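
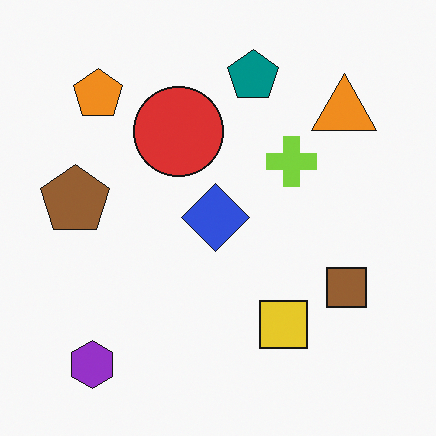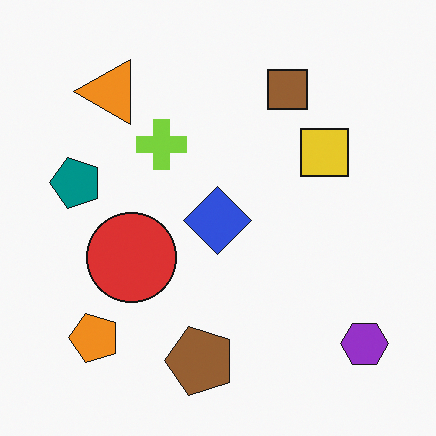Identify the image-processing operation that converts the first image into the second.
The transformation is: rotated 90° counter-clockwise.

The purple hexagon sits in the bottom-left of the first image and the bottom-right of the second — consistent with a whole-image 90° counter-clockwise rotation.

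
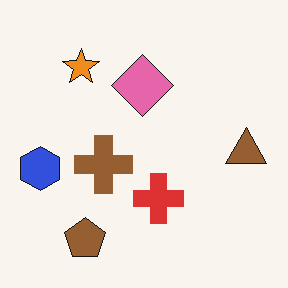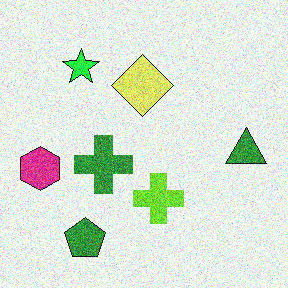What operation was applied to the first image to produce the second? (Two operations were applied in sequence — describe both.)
The second image is the first hue-shifted through roughly a third of the color wheel, then degraded with heavy additive noise.

Every shape's color has rotated by the same amount around the hue wheel — a uniform hue shift. Random speckle covers the whole image, including the flat background.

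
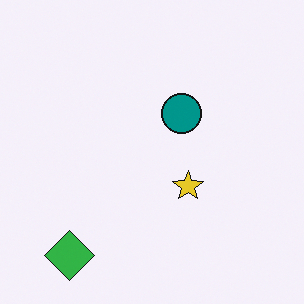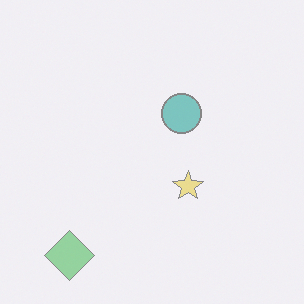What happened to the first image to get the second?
Washed out (contrast reduced).

Tones are pushed toward mid-grey across the whole image — a global contrast change.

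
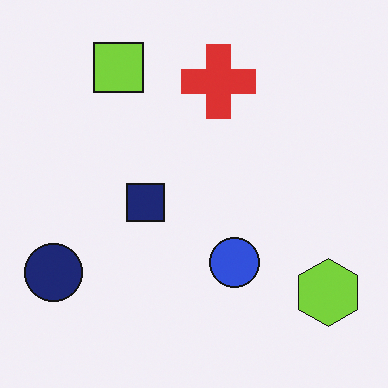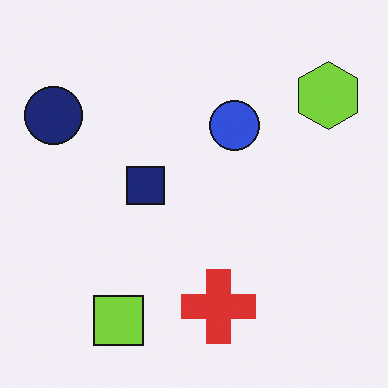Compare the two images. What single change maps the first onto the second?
It was flipped vertically (top ↔ bottom).

The lime square is in the top-left of the first image and the bottom-left of the second — shapes on opposite sides of the horizontal midline have swapped in a mirror flip.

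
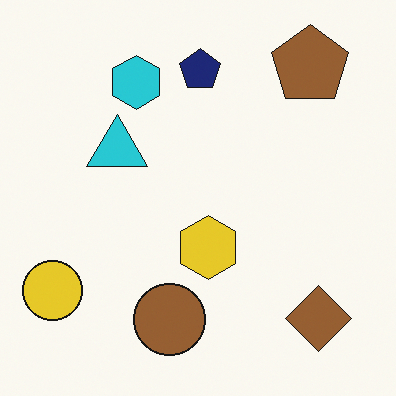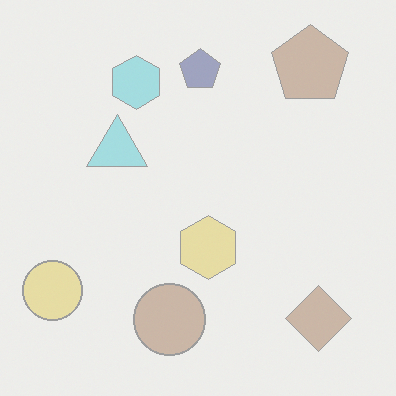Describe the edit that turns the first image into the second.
The image was washed out (contrast reduced).

Tones are pushed toward mid-grey across the whole image — a global contrast change.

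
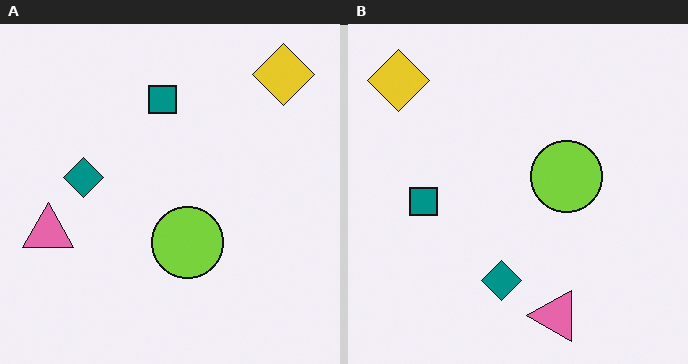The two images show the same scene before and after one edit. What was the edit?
The right (B) image is the left (A) rotated 90° counter-clockwise.

The yellow diamond sits in the top-right of the left (A) image and the top-left of the right (B) — consistent with a whole-image 90° counter-clockwise rotation.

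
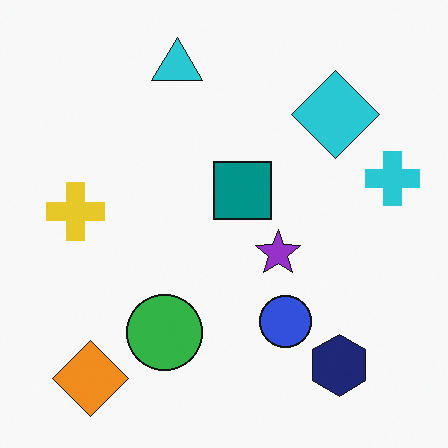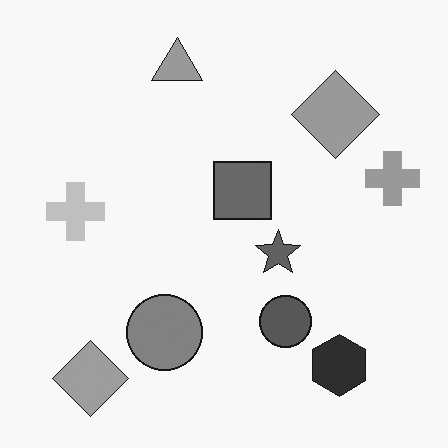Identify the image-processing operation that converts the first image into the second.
This is the original image converted to grayscale.

All color is removed — every shape is now a shade of grey.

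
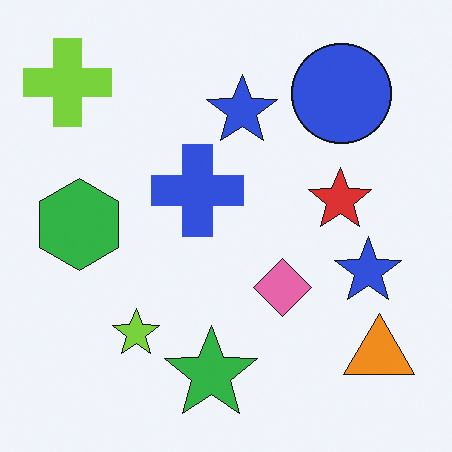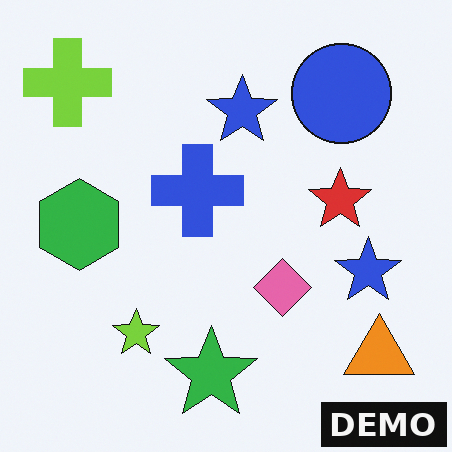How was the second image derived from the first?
Watermarked with the text "DEMO" in the lower-right corner.

A dark label reading "DEMO" appears in the lower-right corner.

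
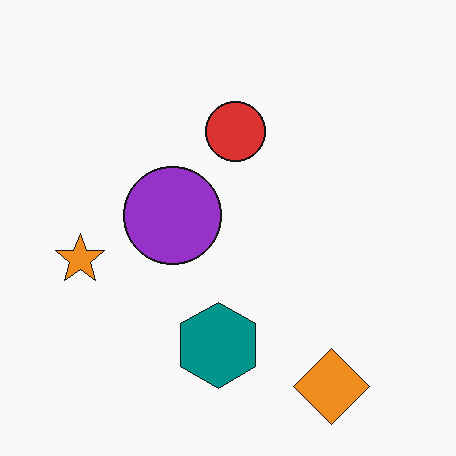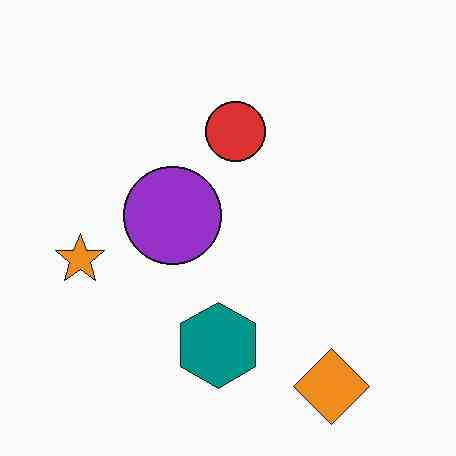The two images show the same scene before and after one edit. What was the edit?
JPEG-compressed with visible artifacts.

Blocky 8×8 compression artifacts appear around shape edges and the flat background shows ringing — characteristic JPEG degradation.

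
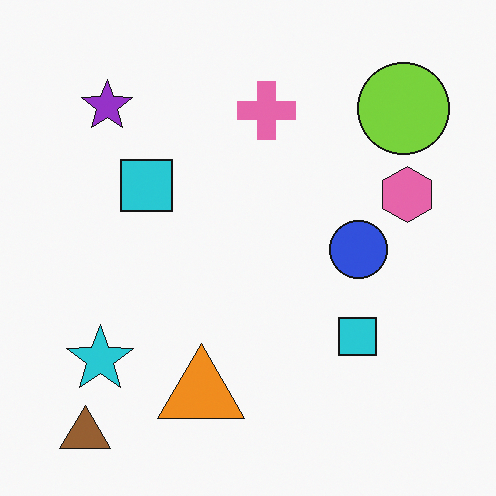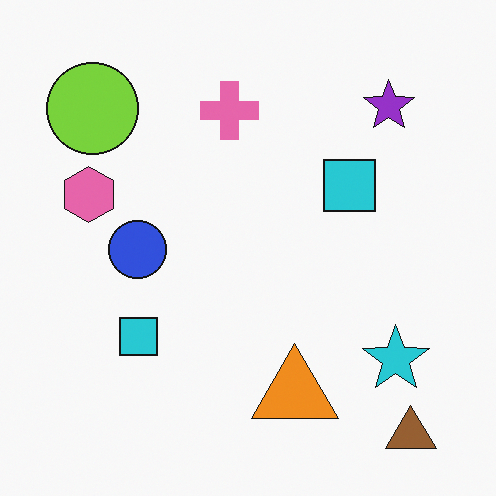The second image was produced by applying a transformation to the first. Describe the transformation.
This is the original image flipped horizontally (left ↔ right).

The brown triangle is in the bottom-left of the first image and the bottom-right of the second — shapes on opposite sides of the vertical midline have swapped in a mirror flip.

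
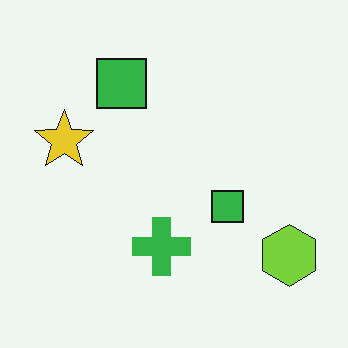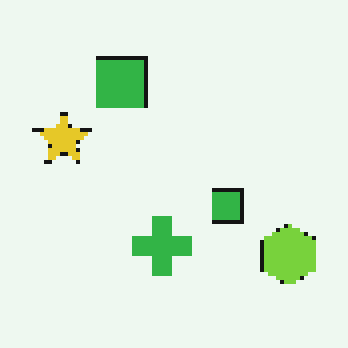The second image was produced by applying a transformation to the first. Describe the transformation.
The image was mildly pixelated.

Shapes are reduced to large square blocks; fine edges and outlines are lost — a downscale-then-upscale (mosaic) effect.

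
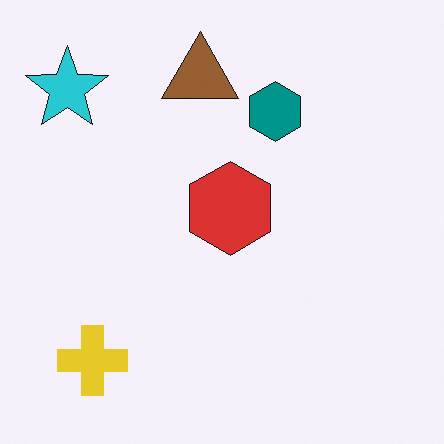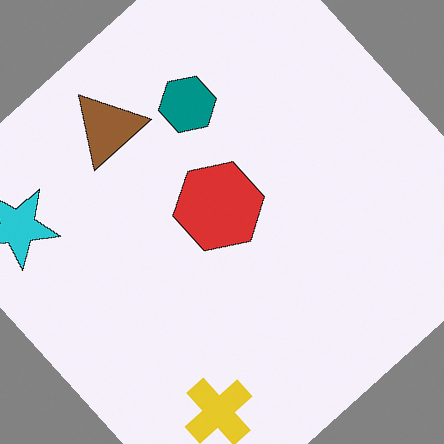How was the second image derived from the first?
The image was rotated counter-clockwise by a large amount — several tens of degrees.

Every shape is tilted by the same angle and the image corners show triangular fill wedges — a whole-image rotation by a non-right angle.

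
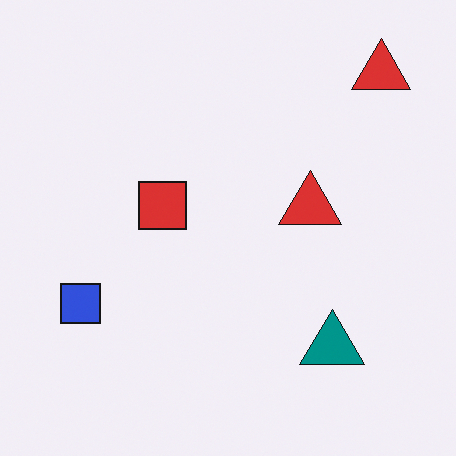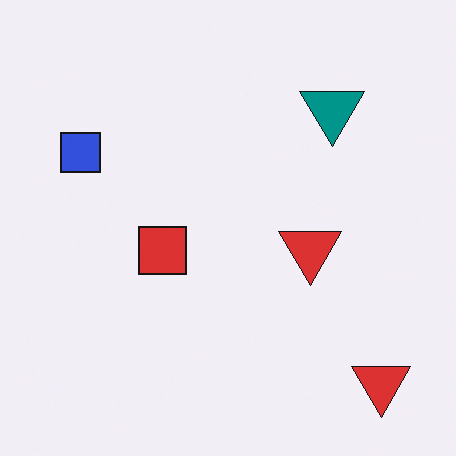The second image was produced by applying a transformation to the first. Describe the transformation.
The transformation is: flipped vertically (top ↔ bottom).

The teal triangle is in the bottom-right of the first image and the top-right of the second — shapes on opposite sides of the horizontal midline have swapped in a mirror flip.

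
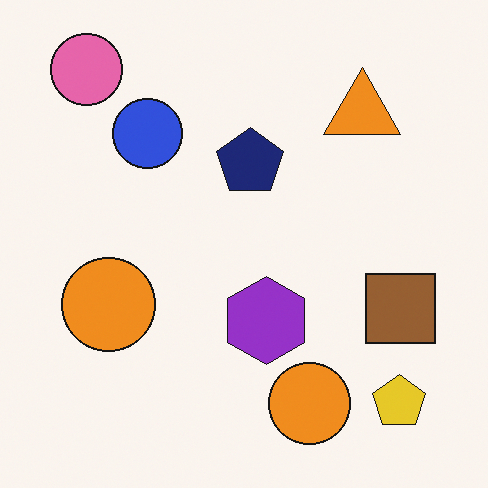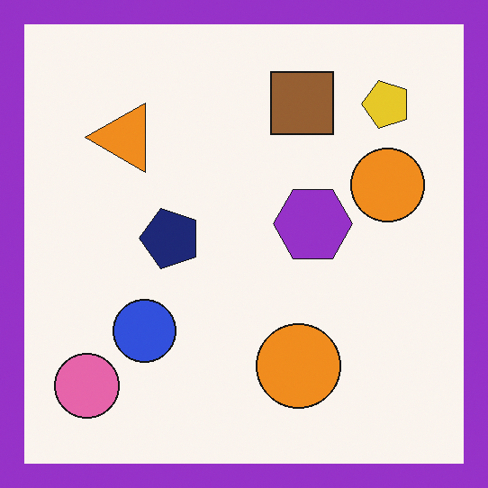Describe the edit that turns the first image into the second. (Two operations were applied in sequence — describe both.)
The second image is the first rotated 90° counter-clockwise, then framed with a purple border.

The pink circle sits in the top-left of the first image and the bottom-left of the second — consistent with a whole-image 90° counter-clockwise rotation. A solid purple frame runs around the edge of the second image, with the content slightly shrunk inside it.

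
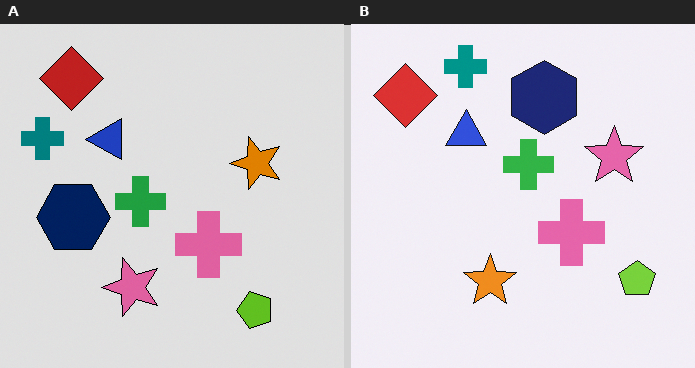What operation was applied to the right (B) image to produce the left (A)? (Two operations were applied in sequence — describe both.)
Transposed (reflected across the top-left ↔ bottom-right diagonal), then moderately posterized.

Shapes have swapped their row and column positions — what was in the top-right is now in the bottom-left — a diagonal reflection. Each flat color has snapped to a coarser quantized level — most visibly, the near-white background has dropped to a flat grey.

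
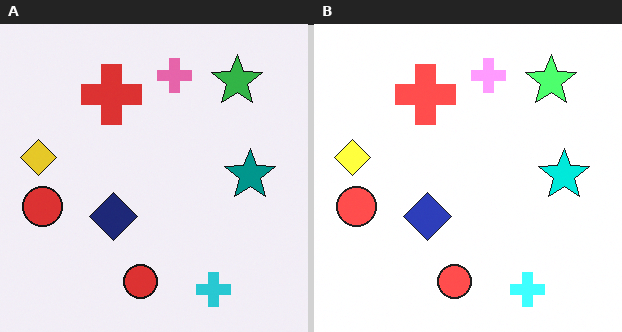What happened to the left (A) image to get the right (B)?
This is the original image substantially brightened.

Every pixel — background and shapes alike — is uniformly brightened.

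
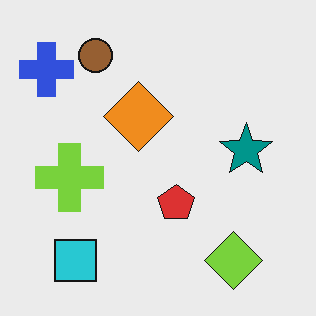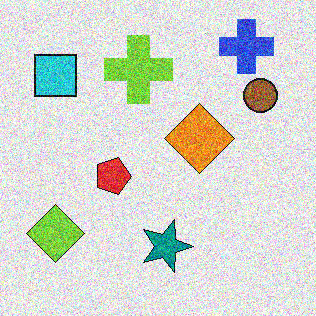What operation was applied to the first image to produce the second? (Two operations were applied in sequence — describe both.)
This is the original image rotated 90° clockwise, then degraded with a thick layer of grain.

The blue cross sits in the top-left of the first image and the top-right of the second — consistent with a whole-image 90° clockwise rotation. Random speckle covers the whole image, including the flat background.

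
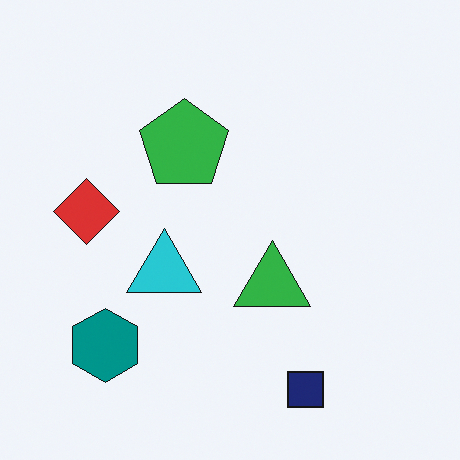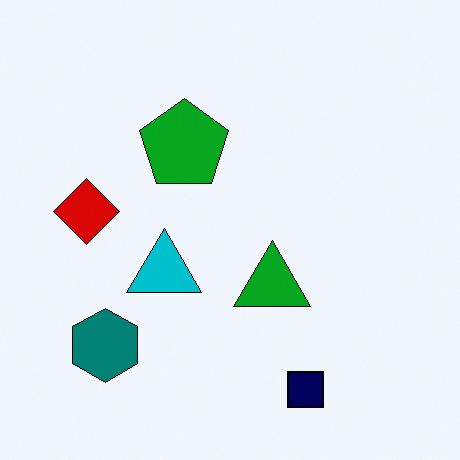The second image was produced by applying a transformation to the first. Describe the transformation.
The transformation is: given slightly increased contrast.

Tones are pushed away from mid-grey across the whole image — a global contrast change.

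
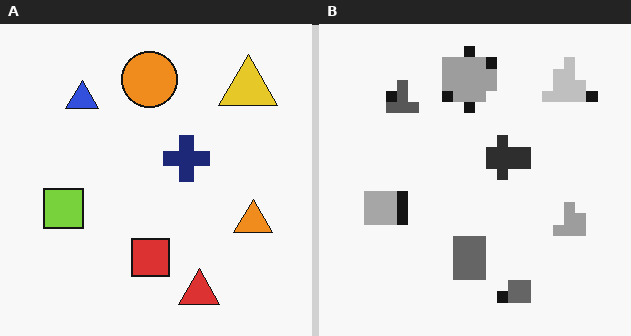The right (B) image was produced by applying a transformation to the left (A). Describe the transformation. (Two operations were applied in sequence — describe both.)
It was converted to grayscale, then heavily pixelated into large blocks.

All color is removed — every shape is now a shade of grey. Shapes are reduced to large square blocks; fine edges and outlines are lost — a downscale-then-upscale (mosaic) effect.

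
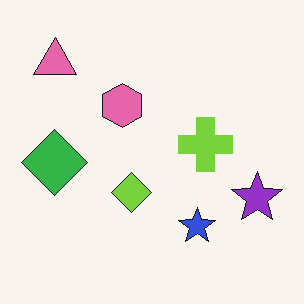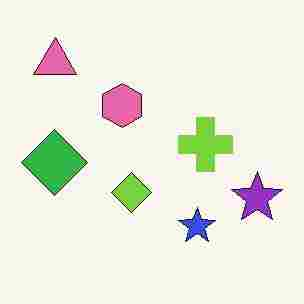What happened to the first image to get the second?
Degraded with heavy JPEG compression.

Blocky 8×8 compression artifacts appear around shape edges and the flat background shows ringing — characteristic JPEG degradation.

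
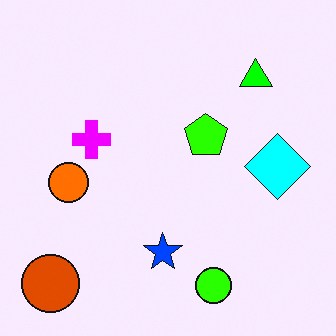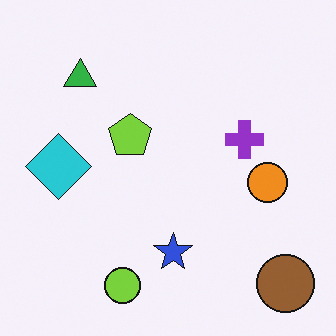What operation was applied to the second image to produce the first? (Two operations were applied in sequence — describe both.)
Flipped horizontally (left ↔ right), then heavily oversaturated.

The brown circle is in the bottom-right of the second image and the bottom-left of the first — shapes on opposite sides of the vertical midline have swapped in a mirror flip. All colors are more vivid — a global saturation change.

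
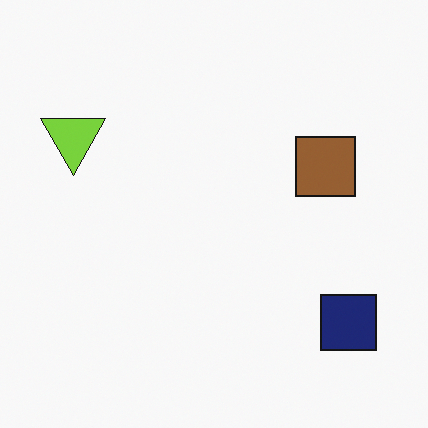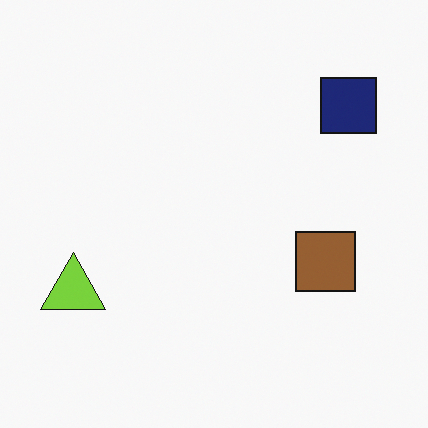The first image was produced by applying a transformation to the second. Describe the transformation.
The image was flipped vertically (top ↔ bottom).

The navy square is in the top-right of the second image and the bottom-right of the first — shapes on opposite sides of the horizontal midline have swapped in a mirror flip.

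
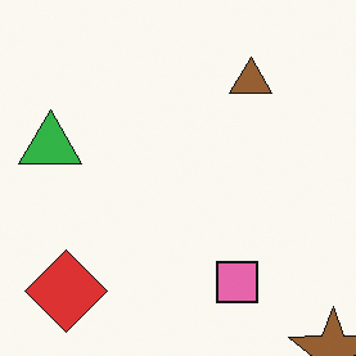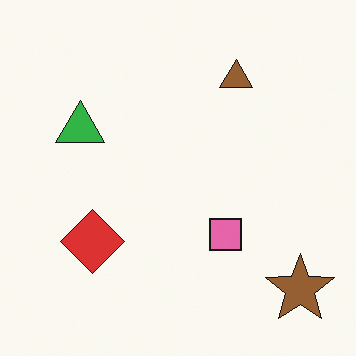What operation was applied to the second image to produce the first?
It was cropped slightly and scaled back up.

The visible shapes are larger and the field of view is narrower; shapes near the original edges may be partly or wholly outside the frame — a crop-and-rescale.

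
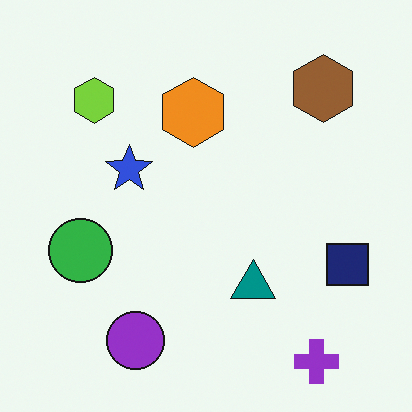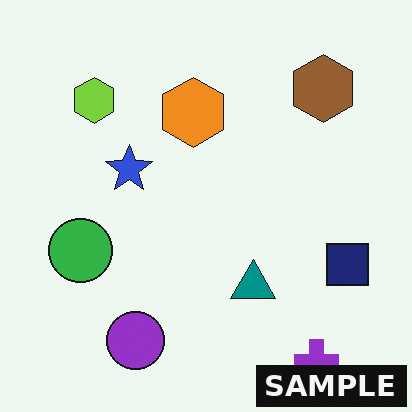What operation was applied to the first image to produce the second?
The second image is the first watermarked with the text "SAMPLE" in the lower-right corner.

A dark label reading "SAMPLE" appears in the lower-right corner.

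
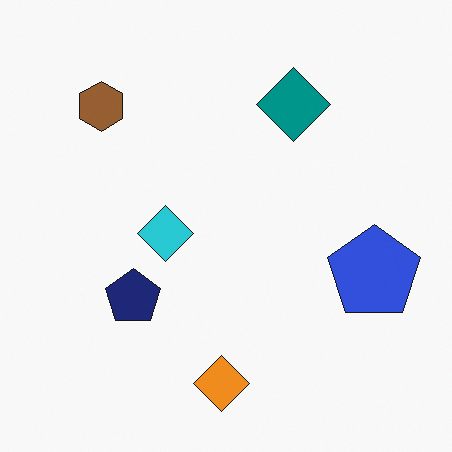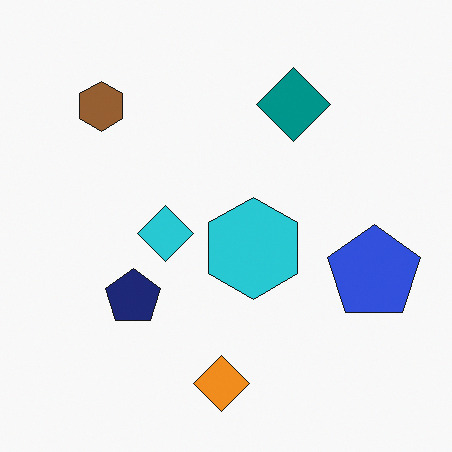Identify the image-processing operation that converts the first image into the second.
It was overlaid with an additional cyan hexagon.

A cyan hexagon appears in the second image that is absent from the first.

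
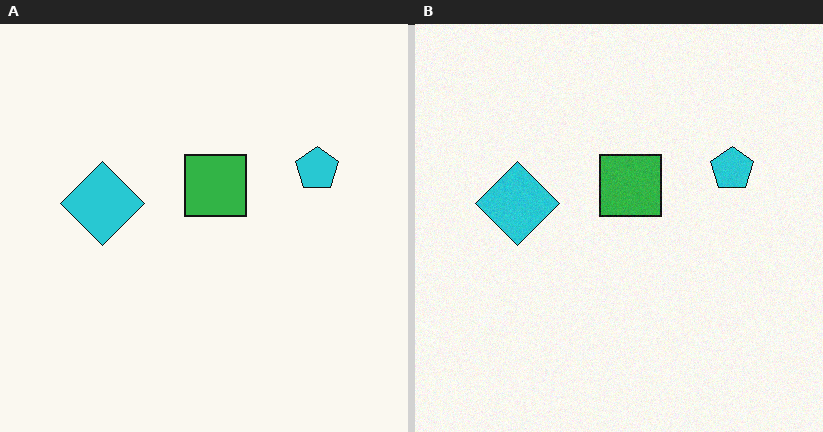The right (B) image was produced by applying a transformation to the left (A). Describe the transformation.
The right (B) image is the left (A) degraded with light additive noise.

Random speckle covers the whole image, including the flat background.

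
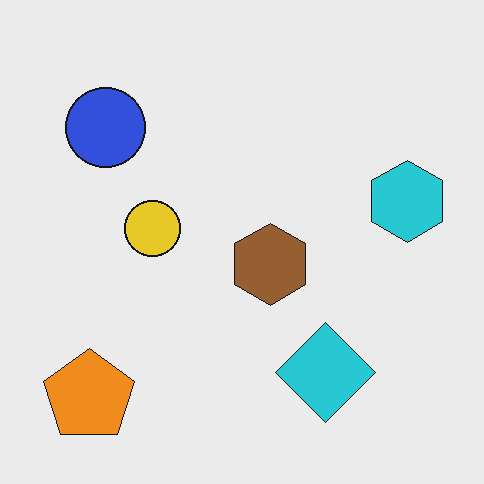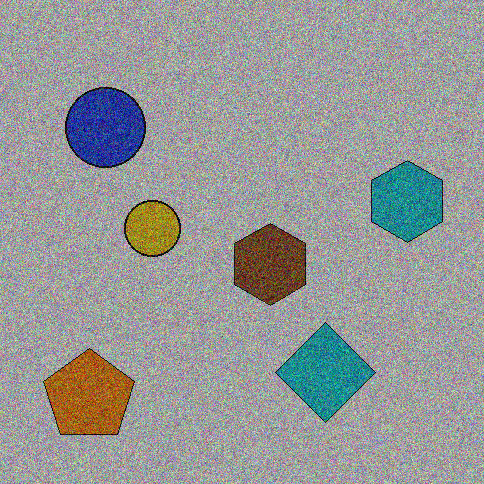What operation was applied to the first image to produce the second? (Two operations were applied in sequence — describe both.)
The image was noticeably darkened, then degraded with heavy additive noise.

Every pixel — background and shapes alike — is uniformly darkened. Random speckle covers the whole image, including the flat background.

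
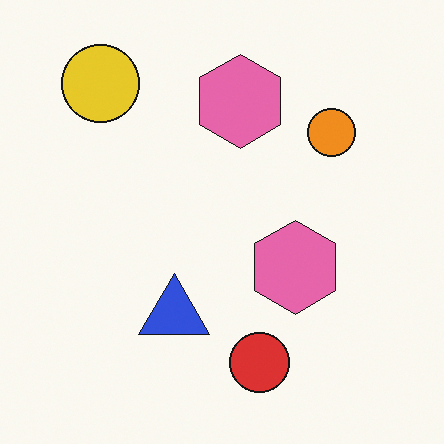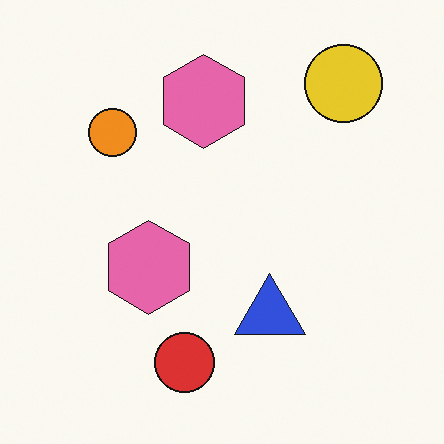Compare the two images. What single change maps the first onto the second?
The transformation is: flipped horizontally (left ↔ right).

The yellow circle is in the top-left of the first image and the top-right of the second — shapes on opposite sides of the vertical midline have swapped in a mirror flip.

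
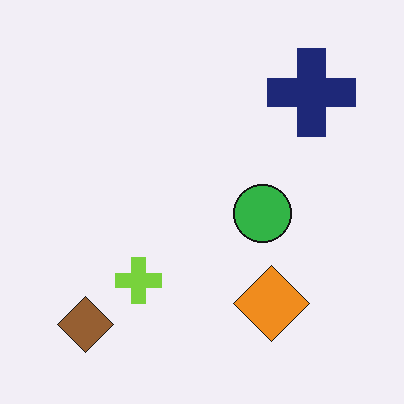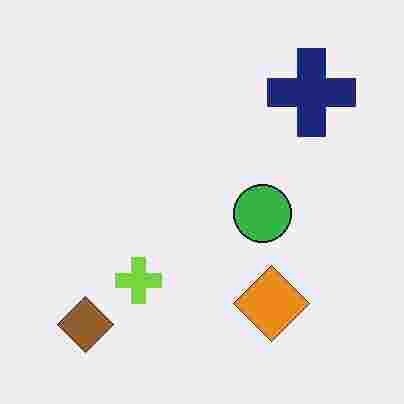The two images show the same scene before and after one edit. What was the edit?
The image was degraded with heavy JPEG compression.

Blocky 8×8 compression artifacts appear around shape edges and the flat background shows ringing — characteristic JPEG degradation.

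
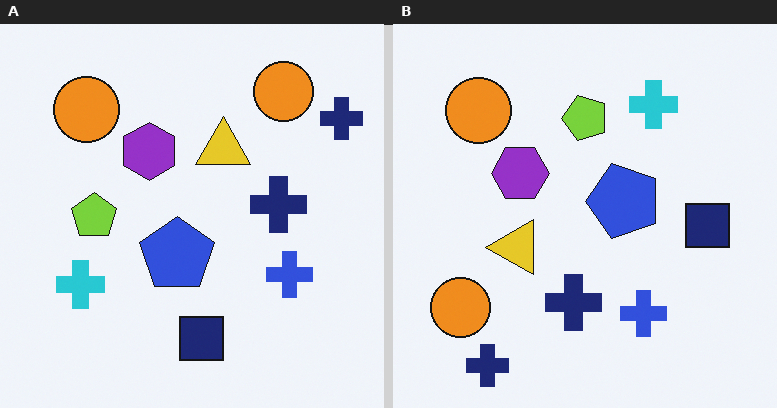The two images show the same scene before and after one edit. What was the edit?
The right (B) image is the left (A) transposed (reflected across the top-left ↔ bottom-right diagonal).

Shapes have swapped their row and column positions — what was in the top-right is now in the bottom-left — a diagonal reflection.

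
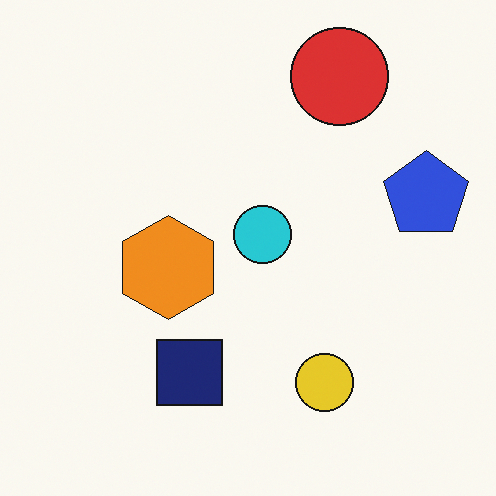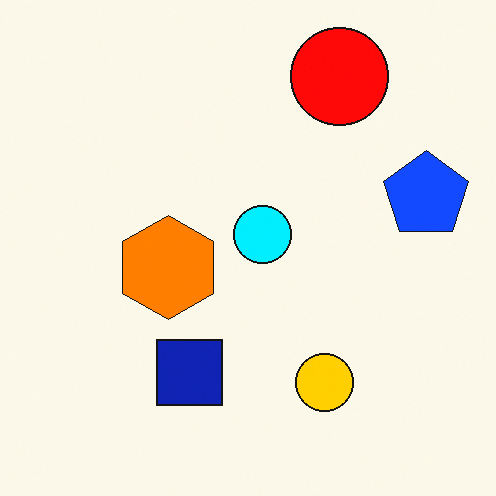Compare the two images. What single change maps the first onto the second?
It was made much more vivid (saturation change).

All colors are more vivid — a global saturation change.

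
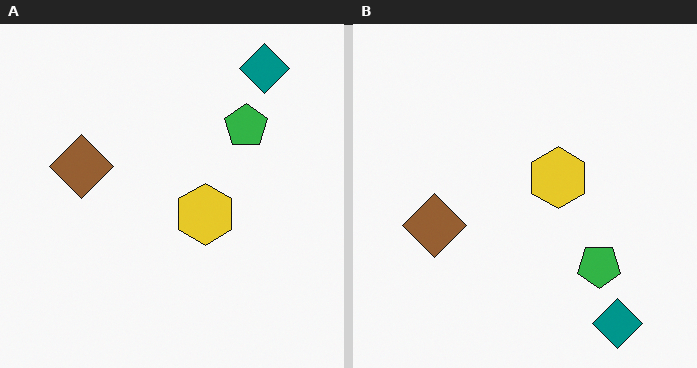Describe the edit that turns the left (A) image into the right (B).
The image was flipped vertically (top ↔ bottom).

The teal diamond is in the top-right of the left (A) image and the bottom-right of the right (B) — shapes on opposite sides of the horizontal midline have swapped in a mirror flip.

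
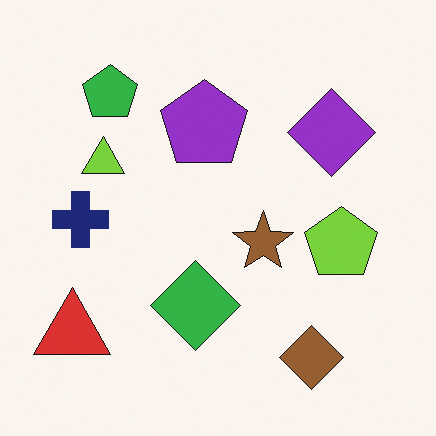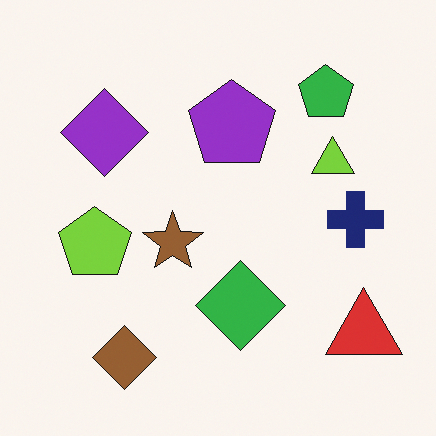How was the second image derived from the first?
This is the original image flipped horizontally (left ↔ right).

The red triangle is in the bottom-left of the first image and the bottom-right of the second — shapes on opposite sides of the vertical midline have swapped in a mirror flip.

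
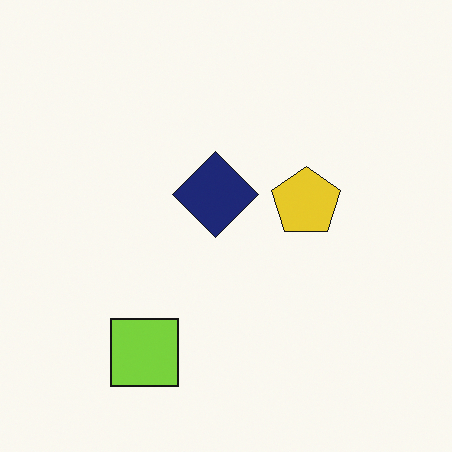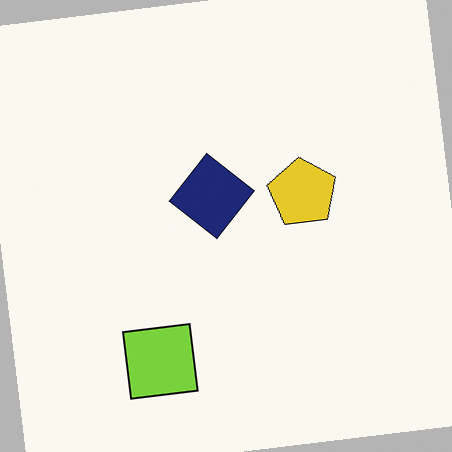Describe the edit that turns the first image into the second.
It was rotated counter-clockwise by a few degrees.

Every shape is tilted by the same angle and the image corners show triangular fill wedges — a whole-image rotation by a non-right angle.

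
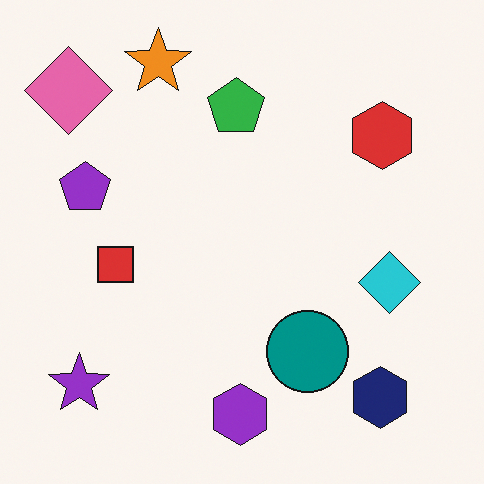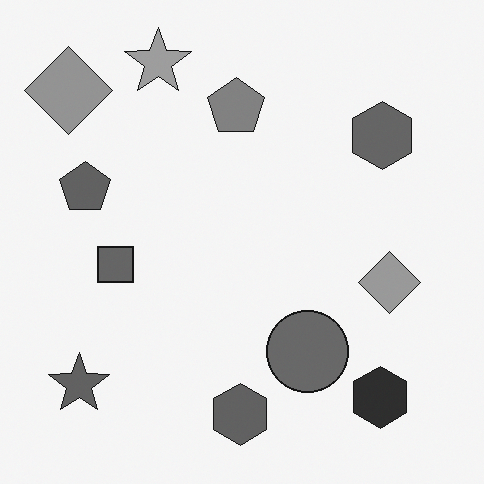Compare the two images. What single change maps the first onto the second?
It was converted to grayscale.

All color is removed — every shape is now a shade of grey.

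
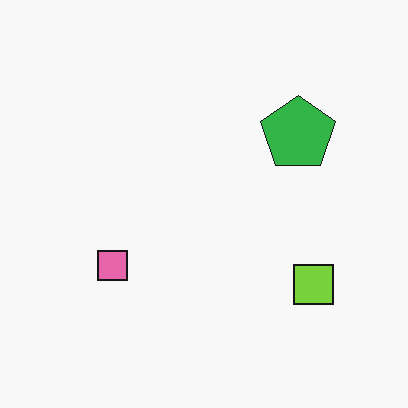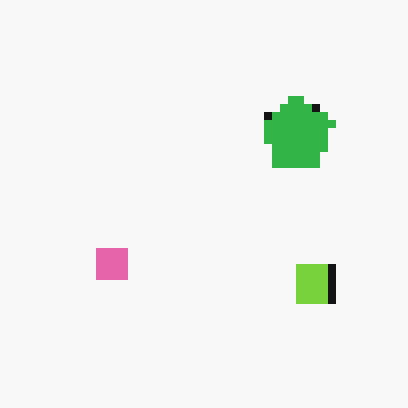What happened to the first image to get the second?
This is the original image moderately pixelated.

Shapes are reduced to large square blocks; fine edges and outlines are lost — a downscale-then-upscale (mosaic) effect.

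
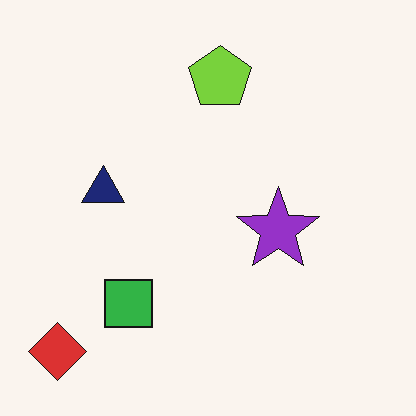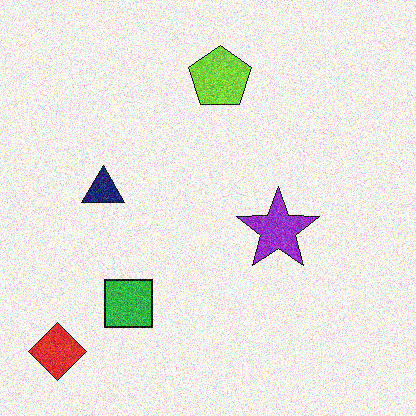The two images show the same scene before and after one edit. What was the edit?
The second image is the first degraded with visible gaussian noise.

Random speckle covers the whole image, including the flat background.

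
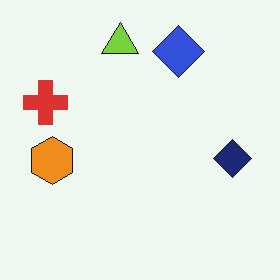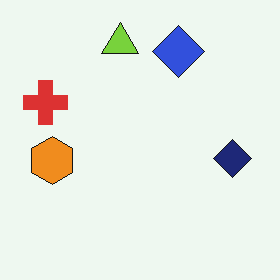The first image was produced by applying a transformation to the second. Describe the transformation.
JPEG-compressed with visible artifacts.

Blocky 8×8 compression artifacts appear around shape edges and the flat background shows ringing — characteristic JPEG degradation.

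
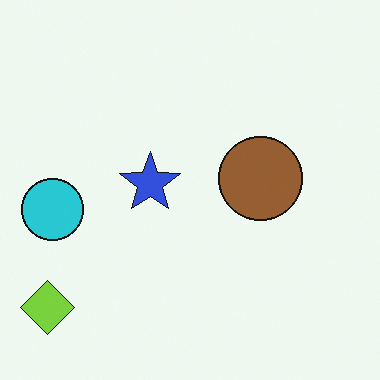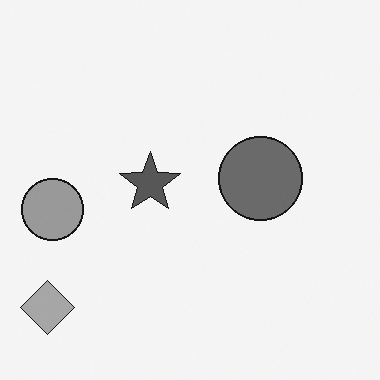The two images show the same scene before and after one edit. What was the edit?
The transformation is: converted to grayscale.

All color is removed — every shape is now a shade of grey.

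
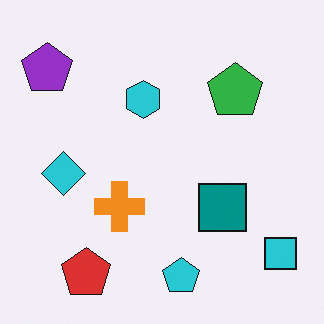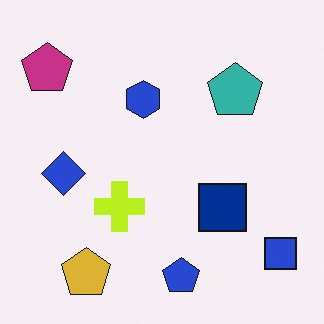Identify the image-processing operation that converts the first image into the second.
Hue-shifted slightly.

Every shape's color has rotated by the same amount around the hue wheel — a uniform hue shift.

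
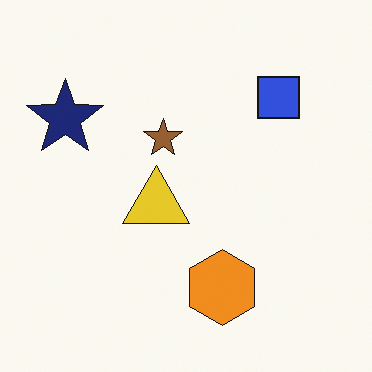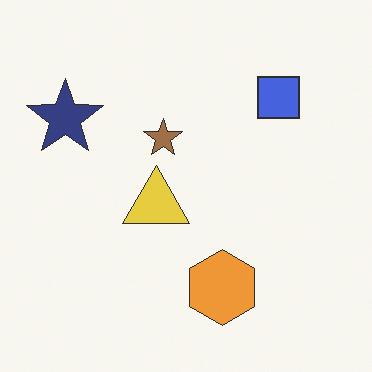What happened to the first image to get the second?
The transformation is: given slightly reduced contrast.

Tones are pushed toward mid-grey across the whole image — a global contrast change.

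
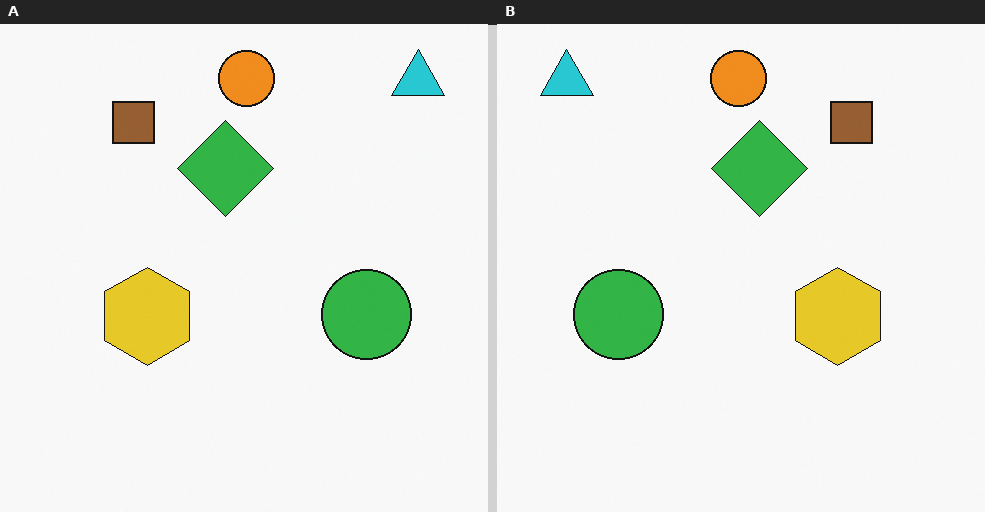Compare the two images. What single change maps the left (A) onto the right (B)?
This is the original image flipped horizontally (left ↔ right).

The cyan triangle is in the top-right of the left (A) image and the top-left of the right (B) — shapes on opposite sides of the vertical midline have swapped in a mirror flip.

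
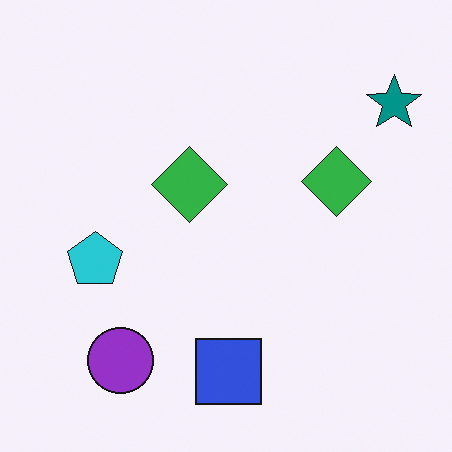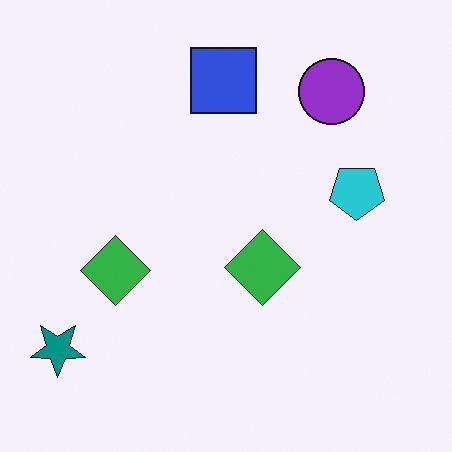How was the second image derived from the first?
The image was rotated 180°.

The teal star sits in the top-right of the first image and the bottom-left of the second — consistent with a whole-image 180° rotation.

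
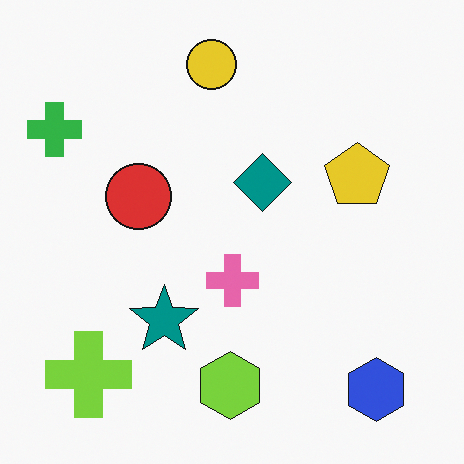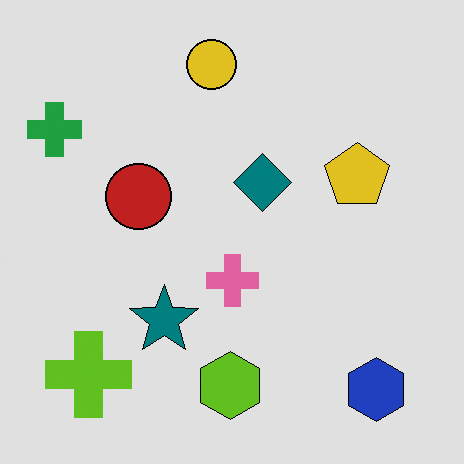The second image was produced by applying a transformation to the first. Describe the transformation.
It was moderately posterized.

Each flat color has snapped to a coarser quantized level — most visibly, the near-white background has dropped to a flat grey.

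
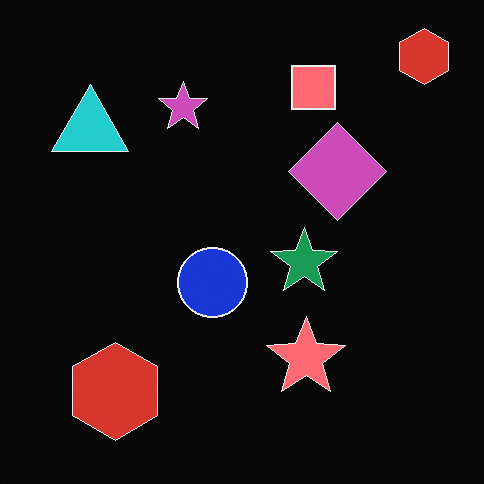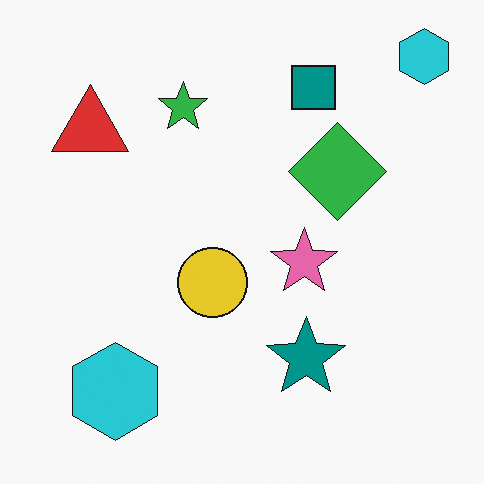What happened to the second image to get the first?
The transformation is: color-inverted (negative).

The light background has become dark and every shape's color is its complement — a photographic negative.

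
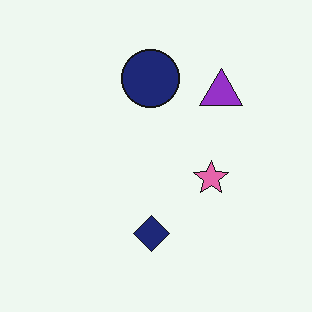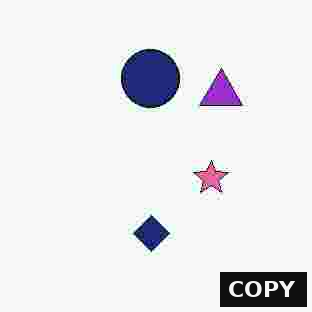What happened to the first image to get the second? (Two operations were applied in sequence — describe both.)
Heavily JPEG-compressed with obvious blocking artifacts, then watermarked with the text "COPY" in the lower-right corner.

Blocky 8×8 compression artifacts appear around shape edges and the flat background shows ringing — characteristic JPEG degradation. A dark label reading "COPY" appears in the lower-right corner.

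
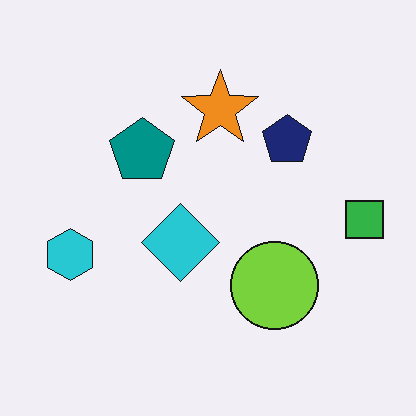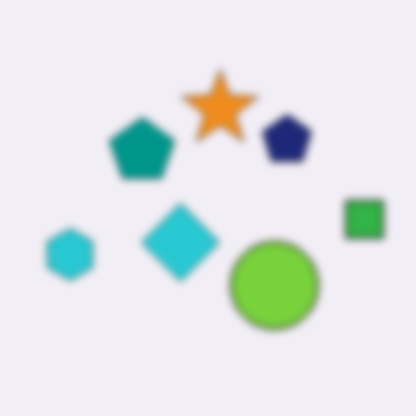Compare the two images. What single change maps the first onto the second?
The second image is the first noticeably gaussian-blurred.

Shape edges and outlines are uniformly softened across the whole image.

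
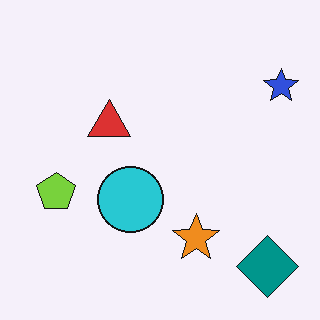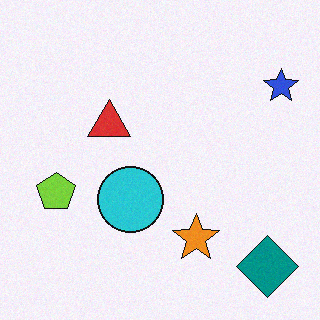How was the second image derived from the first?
Degraded with light additive noise.

Random speckle covers the whole image, including the flat background.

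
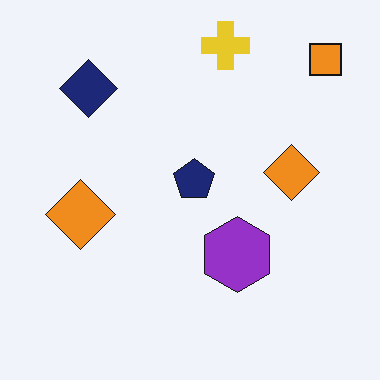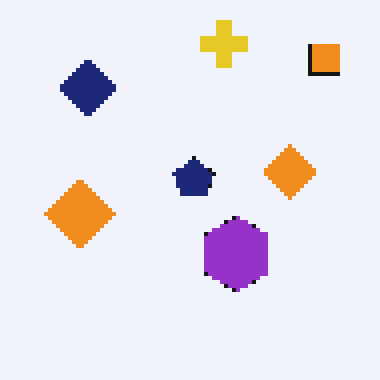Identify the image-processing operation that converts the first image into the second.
This is the original image mildly pixelated.

Shapes are reduced to large square blocks; fine edges and outlines are lost — a downscale-then-upscale (mosaic) effect.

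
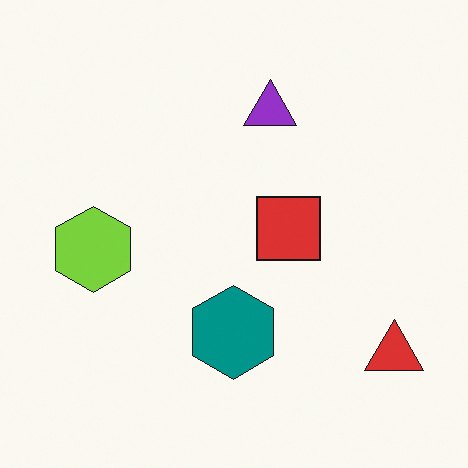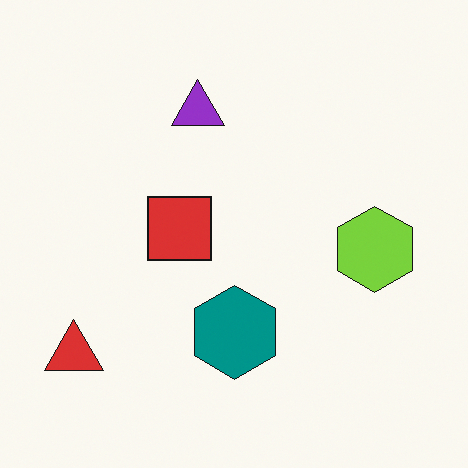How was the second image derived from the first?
Flipped horizontally (left ↔ right).

The red triangle is in the bottom-right of the first image and the bottom-left of the second — shapes on opposite sides of the vertical midline have swapped in a mirror flip.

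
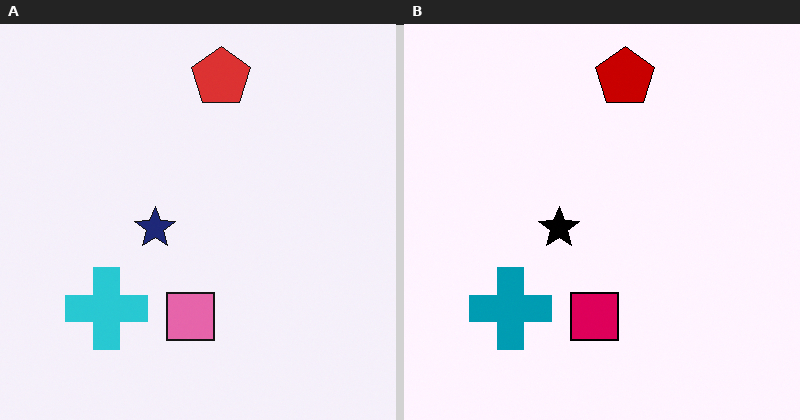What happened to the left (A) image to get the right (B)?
The right (B) image is the left (A) given much higher contrast.

Tones are pushed away from mid-grey across the whole image — a global contrast change.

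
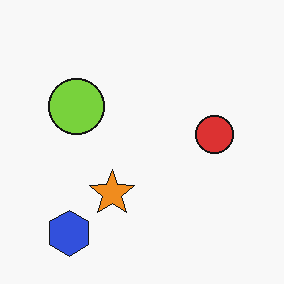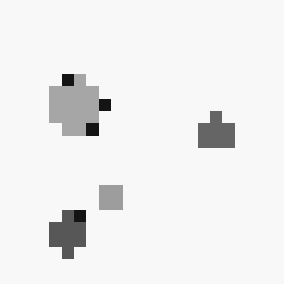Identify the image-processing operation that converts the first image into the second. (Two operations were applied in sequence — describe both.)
Converted to grayscale, then heavily pixelated into large blocks.

All color is removed — every shape is now a shade of grey. Shapes are reduced to large square blocks; fine edges and outlines are lost — a downscale-then-upscale (mosaic) effect.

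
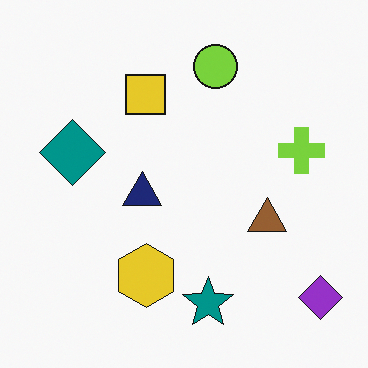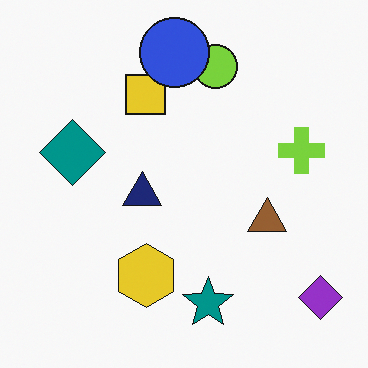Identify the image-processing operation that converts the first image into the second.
It was overlaid with an additional blue circle.

A blue circle appears in the second image that is absent from the first.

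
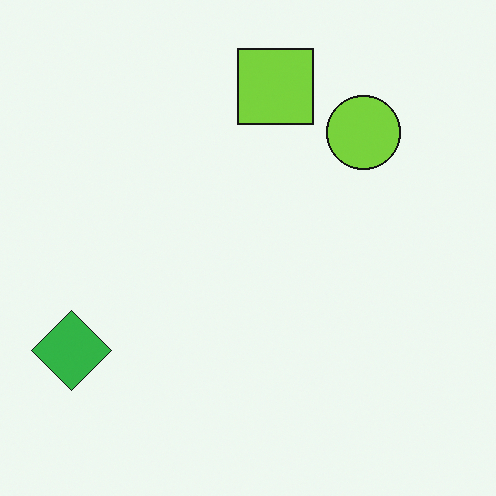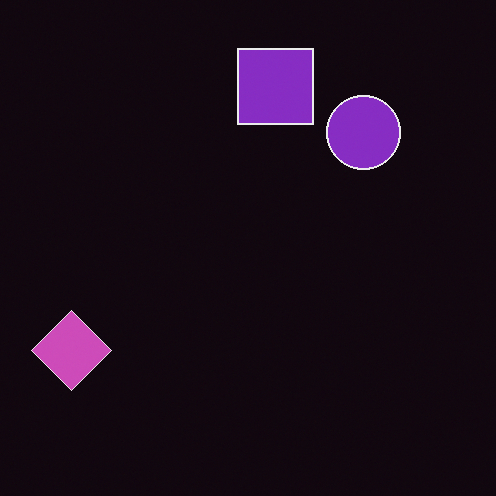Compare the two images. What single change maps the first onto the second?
This is the original image color-inverted (negative).

The light background has become dark and every shape's color is its complement — a photographic negative.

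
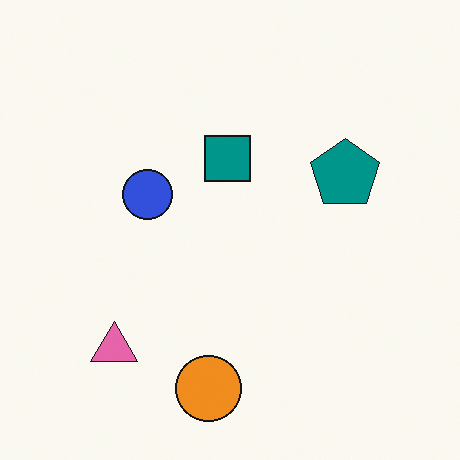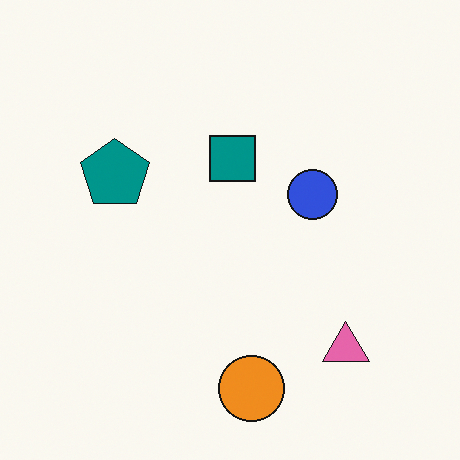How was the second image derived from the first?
The transformation is: flipped horizontally (left ↔ right).

The pink triangle is in the bottom-left of the first image and the bottom-right of the second — shapes on opposite sides of the vertical midline have swapped in a mirror flip.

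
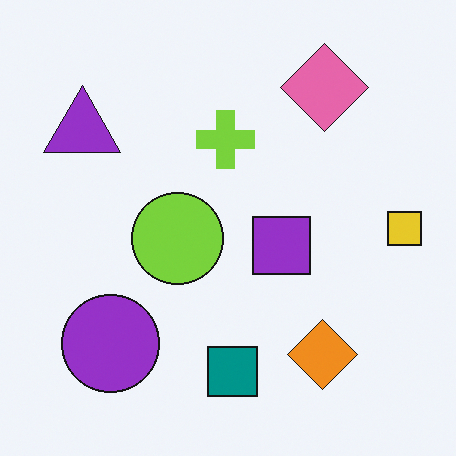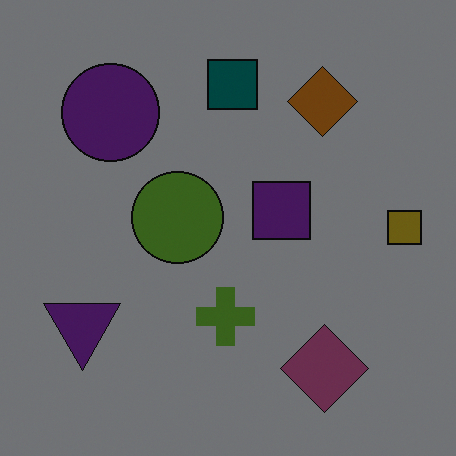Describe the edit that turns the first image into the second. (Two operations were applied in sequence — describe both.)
Darkened a lot, then flipped vertically (top ↔ bottom).

Every pixel — background and shapes alike — is uniformly darkened. The teal square is in the bottom of the first image and the top of the second — shapes on opposite sides of the horizontal midline have swapped in a mirror flip.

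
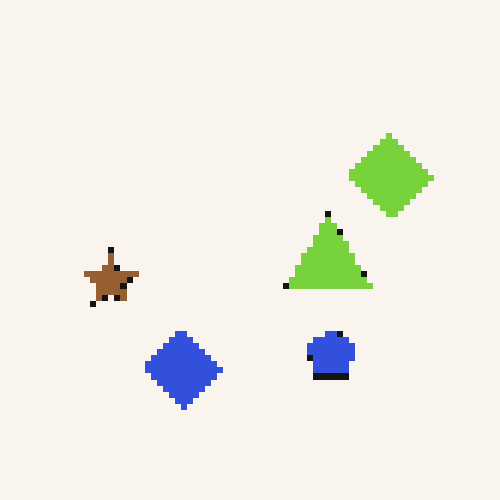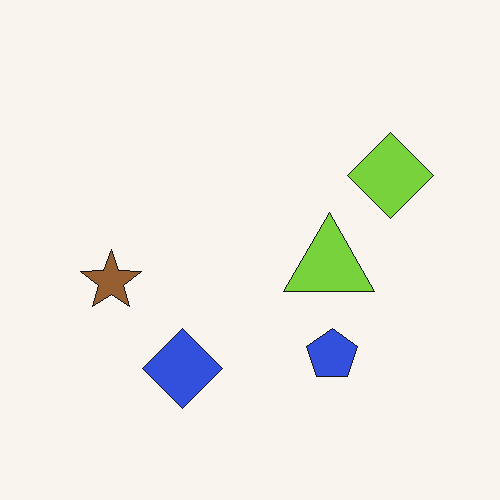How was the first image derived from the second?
Moderately pixelated.

Shapes are reduced to large square blocks; fine edges and outlines are lost — a downscale-then-upscale (mosaic) effect.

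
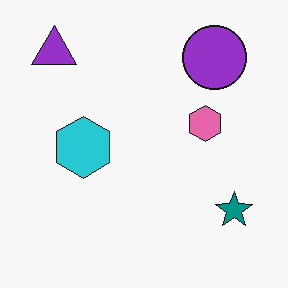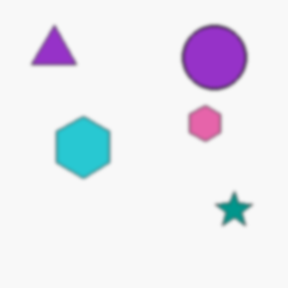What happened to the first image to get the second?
This is the original image slightly softened.

Shape edges and outlines are uniformly softened across the whole image.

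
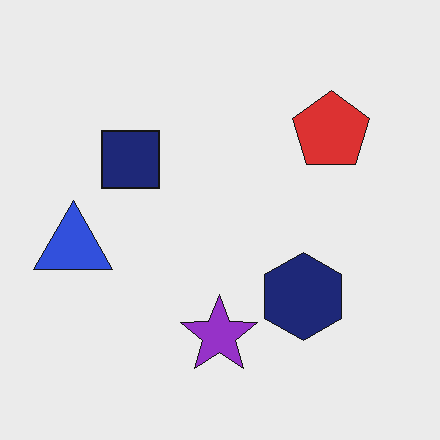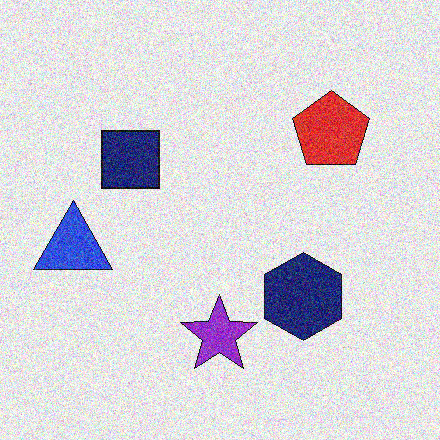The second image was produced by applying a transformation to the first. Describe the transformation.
It was degraded with heavy additive noise.

Random speckle covers the whole image, including the flat background.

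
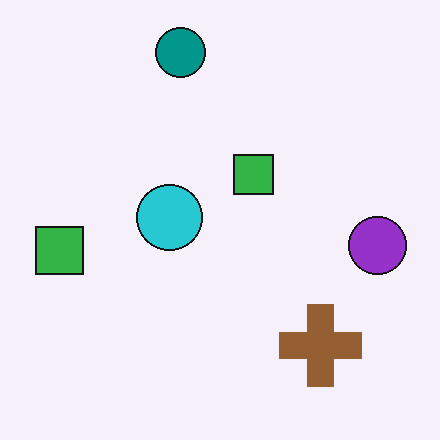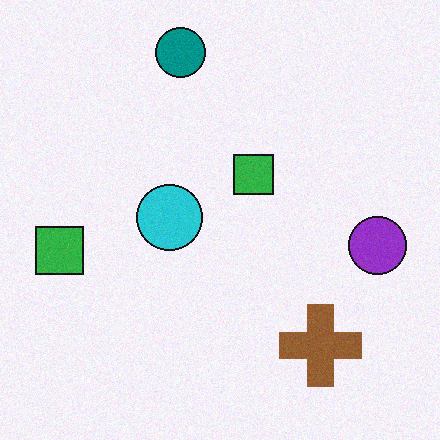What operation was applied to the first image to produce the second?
The second image is the first degraded with a light layer of grain.

Random speckle covers the whole image, including the flat background.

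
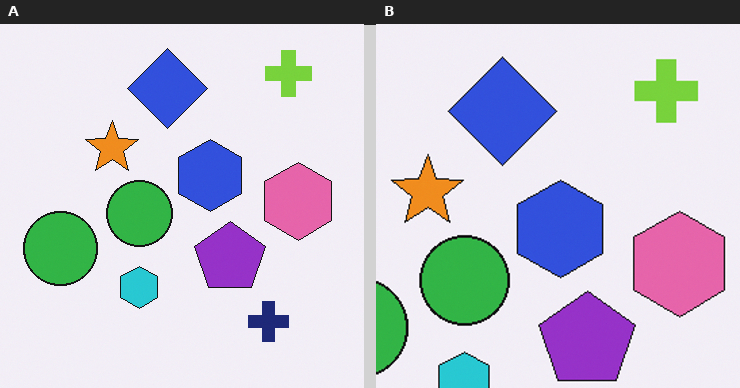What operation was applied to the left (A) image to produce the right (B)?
This is the original image cropped to a modestly smaller region and rescaled.

The visible shapes are larger and the field of view is narrower; shapes near the original edges may be partly or wholly outside the frame — a crop-and-rescale.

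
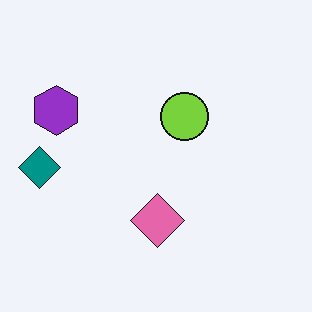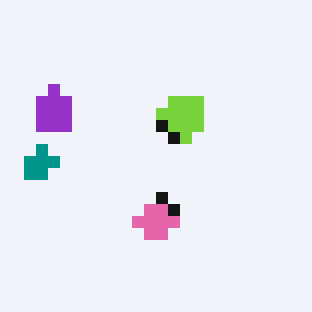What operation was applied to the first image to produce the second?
The second image is the first coarsely pixelated.

Shapes are reduced to large square blocks; fine edges and outlines are lost — a downscale-then-upscale (mosaic) effect.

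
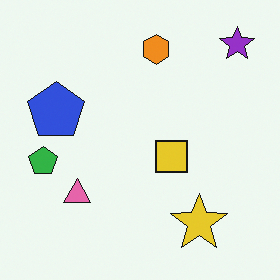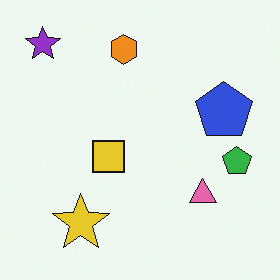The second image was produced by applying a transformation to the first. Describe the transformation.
The second image is the first flipped horizontally (left ↔ right).

The purple star is in the top-right of the first image and the top-left of the second — shapes on opposite sides of the vertical midline have swapped in a mirror flip.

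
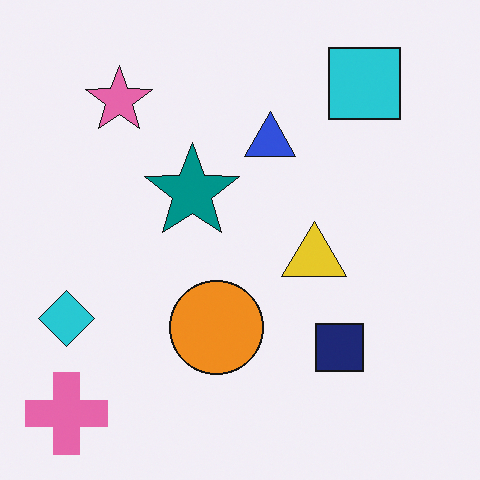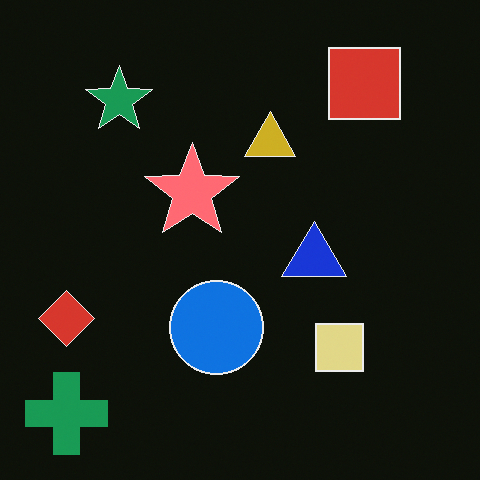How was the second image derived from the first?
This is the original image color-inverted (negative).

The light background has become dark and every shape's color is its complement — a photographic negative.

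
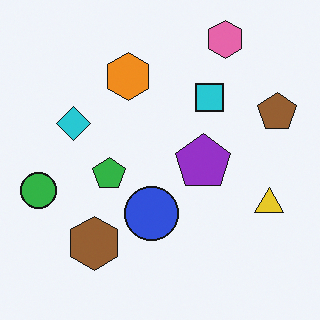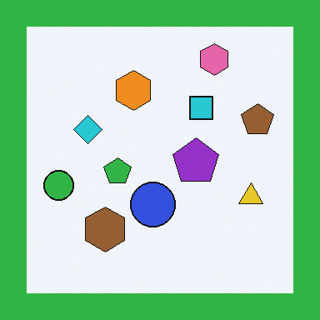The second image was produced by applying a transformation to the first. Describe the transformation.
The image was framed with a green border.

A solid green frame runs around the edge of the second image, with the content slightly shrunk inside it.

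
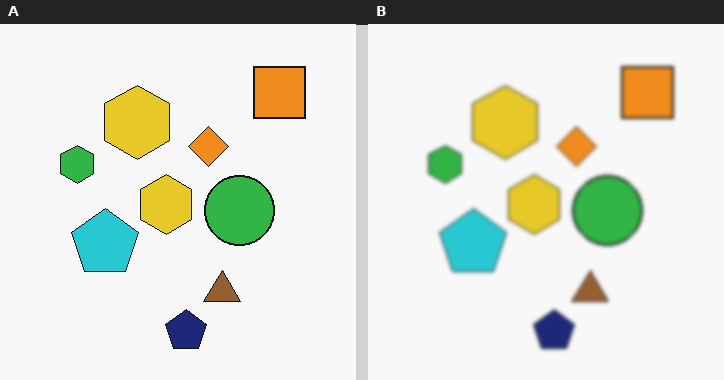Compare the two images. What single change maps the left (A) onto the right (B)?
The image was lightly blurred.

Shape edges and outlines are uniformly softened across the whole image.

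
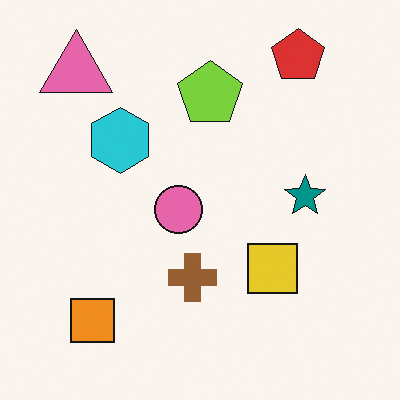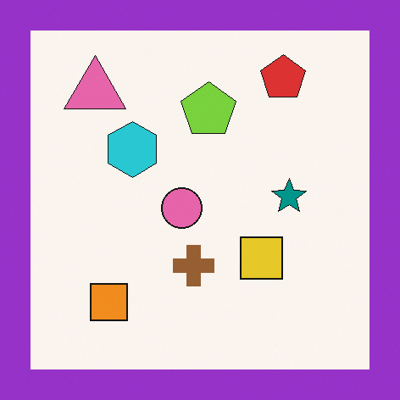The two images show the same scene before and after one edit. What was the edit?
The second image is the first framed with a purple border.

A solid purple frame runs around the edge of the second image, with the content slightly shrunk inside it.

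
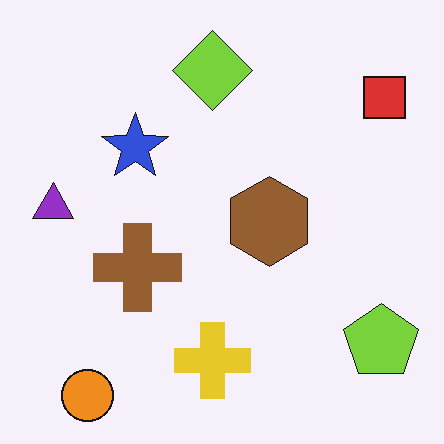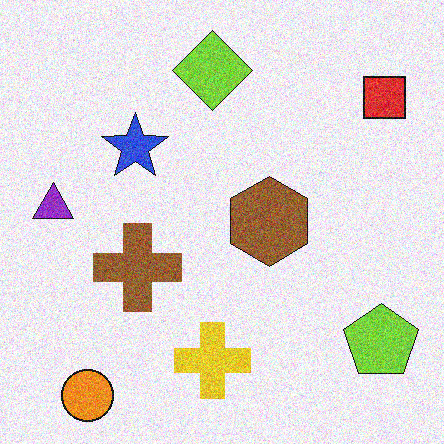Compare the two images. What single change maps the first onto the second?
Degraded with moderate additive noise.

Random speckle covers the whole image, including the flat background.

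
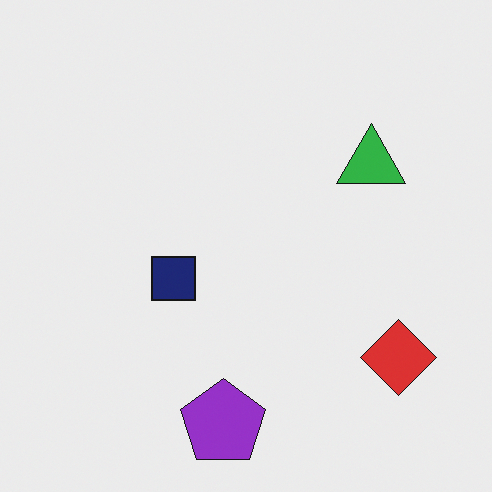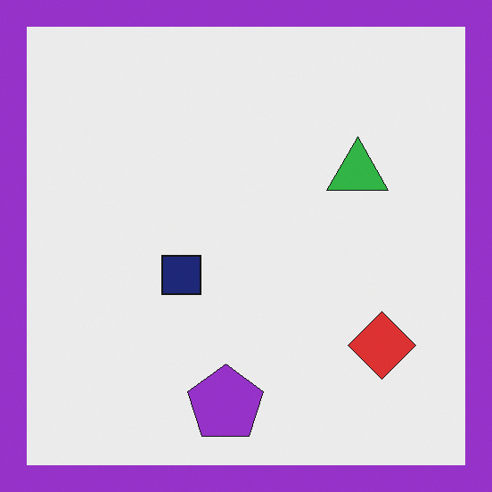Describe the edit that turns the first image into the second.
It was framed with a purple border.

A solid purple frame runs around the edge of the second image, with the content slightly shrunk inside it.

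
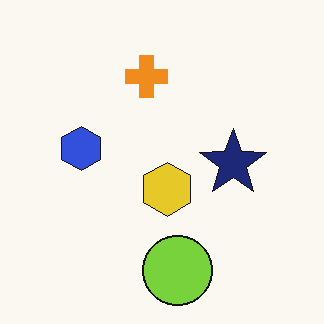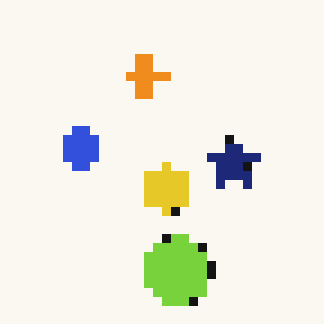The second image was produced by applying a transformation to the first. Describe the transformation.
Heavily pixelated into large blocks.

Shapes are reduced to large square blocks; fine edges and outlines are lost — a downscale-then-upscale (mosaic) effect.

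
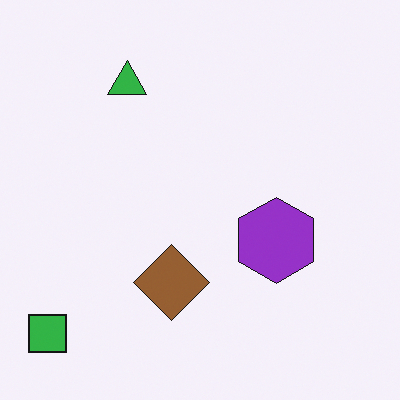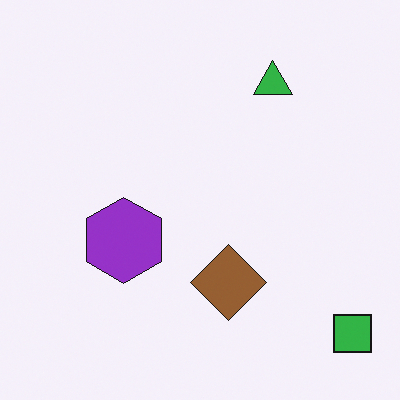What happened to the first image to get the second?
The second image is the first flipped horizontally (left ↔ right).

The green square is in the bottom-left of the first image and the bottom-right of the second — shapes on opposite sides of the vertical midline have swapped in a mirror flip.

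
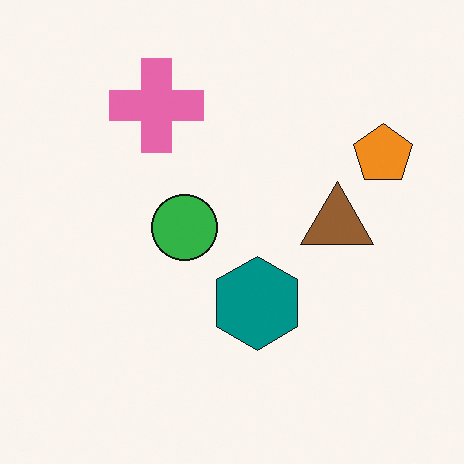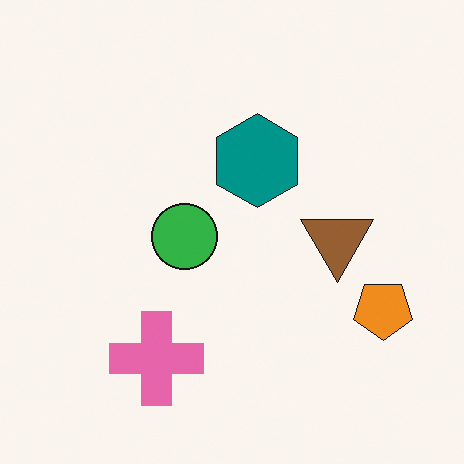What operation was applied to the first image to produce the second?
The second image is the first flipped vertically (top ↔ bottom).

The pink cross is in the top of the first image and the bottom of the second — shapes on opposite sides of the horizontal midline have swapped in a mirror flip.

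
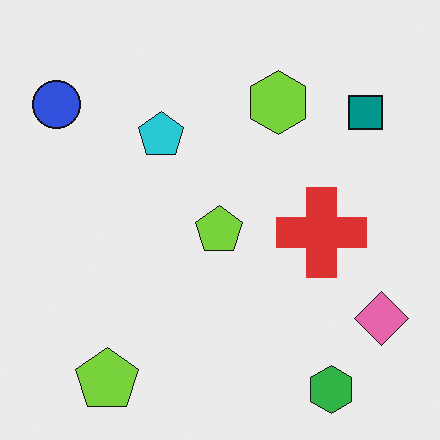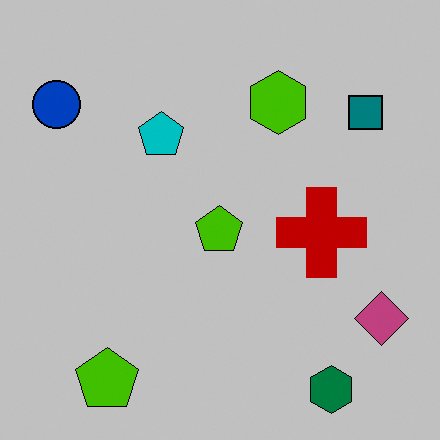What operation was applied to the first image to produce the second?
It was heavily posterized to just a handful of flat colors.

Each flat color has snapped to a coarser quantized level — most visibly, the near-white background has dropped to a flat grey.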